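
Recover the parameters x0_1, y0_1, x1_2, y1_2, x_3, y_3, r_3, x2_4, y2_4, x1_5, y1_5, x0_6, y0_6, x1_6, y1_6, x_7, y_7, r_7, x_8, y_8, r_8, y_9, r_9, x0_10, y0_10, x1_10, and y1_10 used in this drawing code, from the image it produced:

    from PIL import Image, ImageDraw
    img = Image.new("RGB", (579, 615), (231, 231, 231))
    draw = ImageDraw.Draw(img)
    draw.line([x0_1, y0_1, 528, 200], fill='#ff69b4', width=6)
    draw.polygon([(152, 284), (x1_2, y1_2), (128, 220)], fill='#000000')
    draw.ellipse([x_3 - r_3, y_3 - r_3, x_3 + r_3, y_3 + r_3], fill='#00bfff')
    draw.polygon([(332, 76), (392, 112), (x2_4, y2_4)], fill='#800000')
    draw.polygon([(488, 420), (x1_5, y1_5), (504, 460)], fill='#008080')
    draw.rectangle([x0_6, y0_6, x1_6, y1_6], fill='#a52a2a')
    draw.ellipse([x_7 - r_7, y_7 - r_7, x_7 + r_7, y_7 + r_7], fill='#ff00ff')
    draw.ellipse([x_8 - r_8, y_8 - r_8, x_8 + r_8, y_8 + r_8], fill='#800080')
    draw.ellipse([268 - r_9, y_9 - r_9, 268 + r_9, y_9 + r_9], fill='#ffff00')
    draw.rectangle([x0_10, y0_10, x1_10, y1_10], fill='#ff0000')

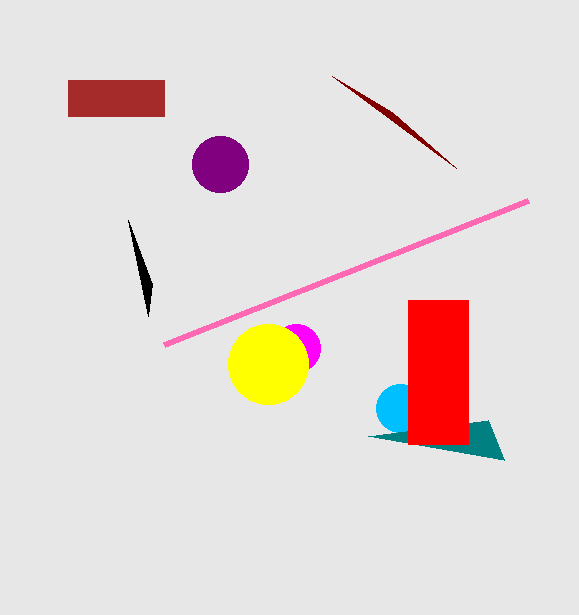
x0_1 = 164; y0_1 = 344; x1_2 = 148; y1_2 = 316; x_3 = 400; y_3 = 408; r_3 = 24; x2_4 = 456; y2_4 = 168; x1_5 = 368; y1_5 = 436; x0_6 = 68; y0_6 = 80; x1_6 = 164; y1_6 = 116; x_7 = 296; y_7 = 348; r_7 = 24; x_8 = 220; y_8 = 164; r_8 = 28; y_9 = 364; r_9 = 40; x0_10 = 408; y0_10 = 300; x1_10 = 468; y1_10 = 444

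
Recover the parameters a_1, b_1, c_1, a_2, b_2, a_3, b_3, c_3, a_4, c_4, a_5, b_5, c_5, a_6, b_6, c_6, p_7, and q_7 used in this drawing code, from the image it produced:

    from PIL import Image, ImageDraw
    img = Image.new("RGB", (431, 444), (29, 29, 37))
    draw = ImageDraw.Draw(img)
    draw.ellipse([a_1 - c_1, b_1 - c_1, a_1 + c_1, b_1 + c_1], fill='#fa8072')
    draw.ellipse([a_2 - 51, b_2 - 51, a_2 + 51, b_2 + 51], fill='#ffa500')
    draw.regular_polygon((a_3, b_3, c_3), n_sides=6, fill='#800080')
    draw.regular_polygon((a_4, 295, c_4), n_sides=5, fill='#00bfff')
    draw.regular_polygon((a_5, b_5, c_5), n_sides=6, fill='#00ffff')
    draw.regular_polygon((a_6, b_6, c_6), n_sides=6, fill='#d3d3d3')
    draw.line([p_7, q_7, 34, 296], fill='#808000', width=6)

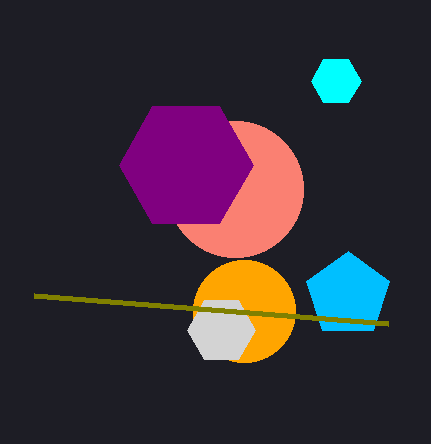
a_1 = 235
b_1 = 189
c_1 = 68
a_2 = 244
b_2 = 311
a_3 = 186
b_3 = 165
c_3 = 67
a_4 = 348
c_4 = 44
a_5 = 336
b_5 = 81
c_5 = 25
a_6 = 221
b_6 = 330
c_6 = 34
p_7 = 388
q_7 = 324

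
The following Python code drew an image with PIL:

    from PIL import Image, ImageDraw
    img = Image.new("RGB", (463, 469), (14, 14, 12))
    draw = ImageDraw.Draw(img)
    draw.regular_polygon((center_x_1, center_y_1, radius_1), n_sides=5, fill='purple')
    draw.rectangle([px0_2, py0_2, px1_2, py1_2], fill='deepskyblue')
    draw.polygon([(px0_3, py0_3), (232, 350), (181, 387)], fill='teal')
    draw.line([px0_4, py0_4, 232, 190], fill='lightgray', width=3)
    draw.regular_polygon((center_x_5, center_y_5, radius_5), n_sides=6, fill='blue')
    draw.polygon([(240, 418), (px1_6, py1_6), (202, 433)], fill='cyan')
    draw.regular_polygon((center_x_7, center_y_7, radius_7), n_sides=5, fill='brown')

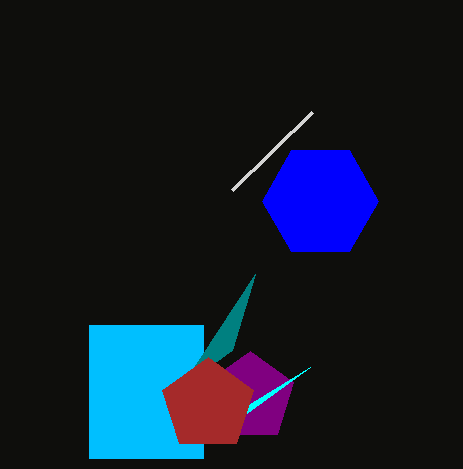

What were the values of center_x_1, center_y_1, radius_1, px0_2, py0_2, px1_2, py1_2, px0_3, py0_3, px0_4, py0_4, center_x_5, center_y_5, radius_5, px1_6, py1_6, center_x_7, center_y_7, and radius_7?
center_x_1 = 250; center_y_1 = 397; radius_1 = 46; px0_2 = 89; py0_2 = 325; px1_2 = 203; py1_2 = 458; px0_3 = 255; py0_3 = 274; px0_4 = 312; py0_4 = 112; center_x_5 = 320; center_y_5 = 201; radius_5 = 58; px1_6 = 310; py1_6 = 367; center_x_7 = 208; center_y_7 = 405; radius_7 = 48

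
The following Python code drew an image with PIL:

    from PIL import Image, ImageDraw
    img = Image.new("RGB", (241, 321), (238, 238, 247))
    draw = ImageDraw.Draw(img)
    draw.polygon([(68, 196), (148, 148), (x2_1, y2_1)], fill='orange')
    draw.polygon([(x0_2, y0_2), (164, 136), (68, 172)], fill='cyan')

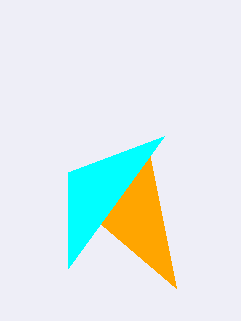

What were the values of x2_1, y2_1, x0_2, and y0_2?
x2_1 = 176; y2_1 = 288; x0_2 = 68; y0_2 = 268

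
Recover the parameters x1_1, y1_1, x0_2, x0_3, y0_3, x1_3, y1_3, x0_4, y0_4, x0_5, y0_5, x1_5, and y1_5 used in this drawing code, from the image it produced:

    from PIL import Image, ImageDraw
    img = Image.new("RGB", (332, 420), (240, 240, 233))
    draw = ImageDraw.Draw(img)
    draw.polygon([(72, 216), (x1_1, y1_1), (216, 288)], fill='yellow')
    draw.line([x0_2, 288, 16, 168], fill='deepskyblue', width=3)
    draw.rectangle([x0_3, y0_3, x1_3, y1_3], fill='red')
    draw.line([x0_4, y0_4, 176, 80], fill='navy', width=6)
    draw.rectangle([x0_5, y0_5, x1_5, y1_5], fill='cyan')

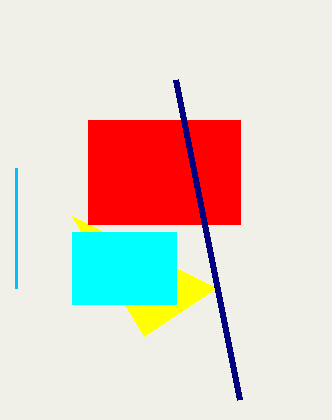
x1_1 = 144, y1_1 = 336, x0_2 = 16, x0_3 = 88, y0_3 = 120, x1_3 = 240, y1_3 = 224, x0_4 = 240, y0_4 = 400, x0_5 = 72, y0_5 = 232, x1_5 = 176, y1_5 = 304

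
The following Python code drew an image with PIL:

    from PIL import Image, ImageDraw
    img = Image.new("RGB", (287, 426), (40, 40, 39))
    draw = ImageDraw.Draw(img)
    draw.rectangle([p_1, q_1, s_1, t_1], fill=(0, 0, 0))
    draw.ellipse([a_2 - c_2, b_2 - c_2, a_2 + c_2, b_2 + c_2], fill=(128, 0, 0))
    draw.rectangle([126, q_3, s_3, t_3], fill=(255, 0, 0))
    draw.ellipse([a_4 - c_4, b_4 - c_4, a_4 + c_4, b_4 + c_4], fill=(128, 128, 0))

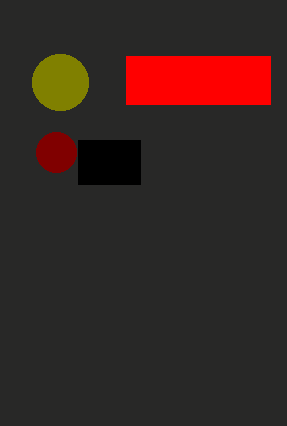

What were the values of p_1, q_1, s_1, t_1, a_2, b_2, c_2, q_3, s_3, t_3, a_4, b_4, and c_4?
p_1 = 78; q_1 = 140; s_1 = 140; t_1 = 184; a_2 = 56; b_2 = 152; c_2 = 20; q_3 = 56; s_3 = 270; t_3 = 104; a_4 = 60; b_4 = 82; c_4 = 28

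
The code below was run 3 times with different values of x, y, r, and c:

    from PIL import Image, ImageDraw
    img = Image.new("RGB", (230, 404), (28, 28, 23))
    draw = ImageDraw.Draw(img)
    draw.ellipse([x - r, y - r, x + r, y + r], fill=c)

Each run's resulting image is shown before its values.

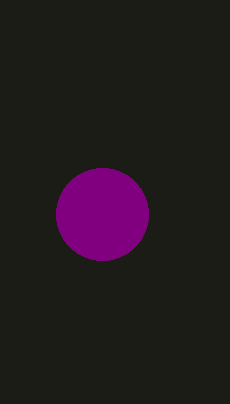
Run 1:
x = 102; y = 214; r = 46; c = 'purple'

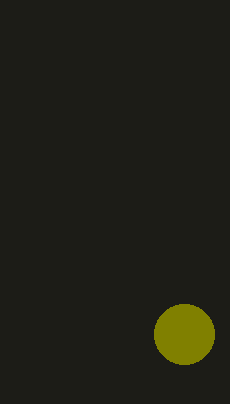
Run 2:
x = 184, y = 334, r = 30, c = 'olive'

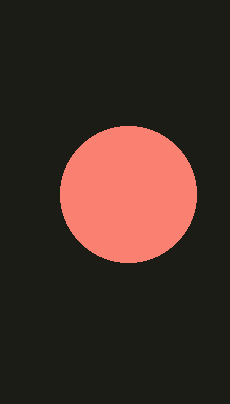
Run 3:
x = 128; y = 194; r = 68; c = 'salmon'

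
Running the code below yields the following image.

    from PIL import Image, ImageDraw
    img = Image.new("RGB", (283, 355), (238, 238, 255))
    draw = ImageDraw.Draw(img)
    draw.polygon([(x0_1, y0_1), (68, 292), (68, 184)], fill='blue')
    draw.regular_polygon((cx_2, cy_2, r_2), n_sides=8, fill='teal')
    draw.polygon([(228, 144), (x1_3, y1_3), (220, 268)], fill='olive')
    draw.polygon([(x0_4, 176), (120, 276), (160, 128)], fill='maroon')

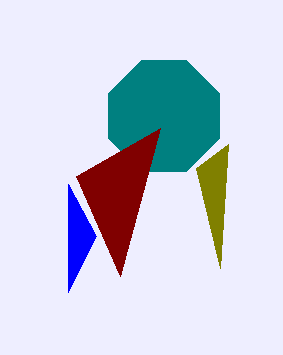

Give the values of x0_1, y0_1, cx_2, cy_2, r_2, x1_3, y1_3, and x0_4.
x0_1 = 96, y0_1 = 236, cx_2 = 164, cy_2 = 116, r_2 = 60, x1_3 = 196, y1_3 = 168, x0_4 = 76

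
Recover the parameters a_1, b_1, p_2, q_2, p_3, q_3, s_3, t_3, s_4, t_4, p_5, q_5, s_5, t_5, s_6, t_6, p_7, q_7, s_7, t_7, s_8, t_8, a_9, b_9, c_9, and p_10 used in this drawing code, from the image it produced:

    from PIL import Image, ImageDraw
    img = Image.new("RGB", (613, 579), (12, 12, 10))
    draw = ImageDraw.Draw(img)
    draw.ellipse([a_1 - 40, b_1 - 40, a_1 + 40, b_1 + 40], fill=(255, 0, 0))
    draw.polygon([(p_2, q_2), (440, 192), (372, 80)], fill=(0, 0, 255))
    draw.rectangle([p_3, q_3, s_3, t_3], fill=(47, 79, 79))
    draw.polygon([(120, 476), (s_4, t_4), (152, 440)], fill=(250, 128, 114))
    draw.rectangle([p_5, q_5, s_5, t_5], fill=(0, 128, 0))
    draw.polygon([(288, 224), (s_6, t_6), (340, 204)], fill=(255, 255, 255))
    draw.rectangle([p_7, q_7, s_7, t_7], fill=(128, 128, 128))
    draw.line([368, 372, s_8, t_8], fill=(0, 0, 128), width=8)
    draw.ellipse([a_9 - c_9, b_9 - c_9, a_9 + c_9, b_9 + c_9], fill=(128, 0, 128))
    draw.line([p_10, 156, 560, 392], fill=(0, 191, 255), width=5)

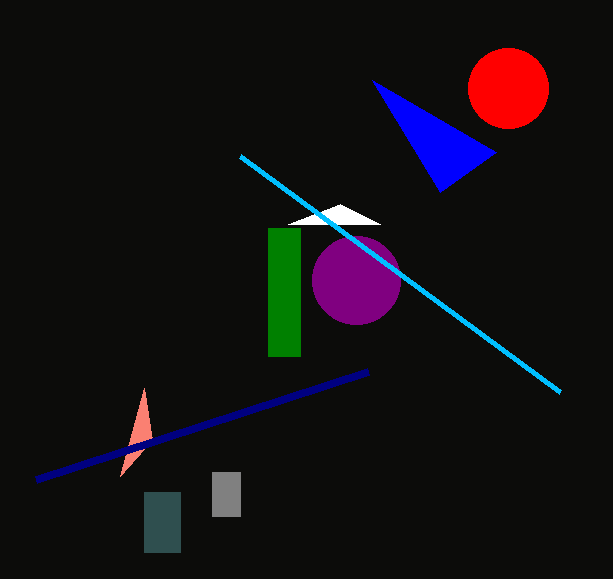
a_1 = 508, b_1 = 88, p_2 = 496, q_2 = 152, p_3 = 144, q_3 = 492, s_3 = 180, t_3 = 552, s_4 = 144, t_4 = 388, p_5 = 268, q_5 = 228, s_5 = 300, t_5 = 356, s_6 = 380, t_6 = 224, p_7 = 212, q_7 = 472, s_7 = 240, t_7 = 516, s_8 = 36, t_8 = 480, a_9 = 356, b_9 = 280, c_9 = 44, p_10 = 240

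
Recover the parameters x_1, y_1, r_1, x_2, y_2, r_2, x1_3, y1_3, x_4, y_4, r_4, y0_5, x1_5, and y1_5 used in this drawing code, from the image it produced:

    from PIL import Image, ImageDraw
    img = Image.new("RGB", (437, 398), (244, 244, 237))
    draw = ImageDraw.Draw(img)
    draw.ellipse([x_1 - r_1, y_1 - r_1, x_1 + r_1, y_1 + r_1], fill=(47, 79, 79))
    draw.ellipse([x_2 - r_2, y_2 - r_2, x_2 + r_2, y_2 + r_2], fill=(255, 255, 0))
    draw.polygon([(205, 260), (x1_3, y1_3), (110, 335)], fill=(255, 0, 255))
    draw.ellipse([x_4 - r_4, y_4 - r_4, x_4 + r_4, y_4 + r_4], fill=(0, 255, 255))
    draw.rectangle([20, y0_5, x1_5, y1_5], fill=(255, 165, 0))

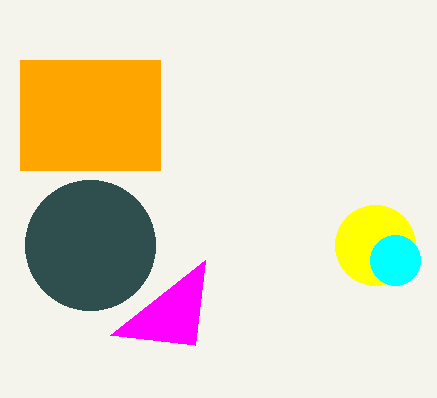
x_1 = 90
y_1 = 245
r_1 = 65
x_2 = 375
y_2 = 245
r_2 = 40
x1_3 = 195
y1_3 = 345
x_4 = 395
y_4 = 260
r_4 = 25
y0_5 = 60
x1_5 = 160
y1_5 = 170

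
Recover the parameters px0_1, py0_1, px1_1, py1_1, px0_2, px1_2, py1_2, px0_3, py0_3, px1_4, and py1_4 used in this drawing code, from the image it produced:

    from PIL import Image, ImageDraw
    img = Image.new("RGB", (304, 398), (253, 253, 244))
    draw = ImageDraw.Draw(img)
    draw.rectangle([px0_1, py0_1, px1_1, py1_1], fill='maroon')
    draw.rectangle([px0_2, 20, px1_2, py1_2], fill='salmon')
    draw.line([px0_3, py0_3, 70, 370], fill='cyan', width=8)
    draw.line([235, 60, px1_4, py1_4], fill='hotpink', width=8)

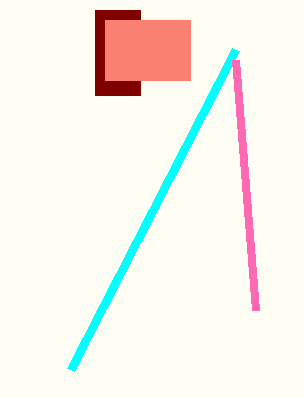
px0_1 = 95
py0_1 = 10
px1_1 = 140
py1_1 = 95
px0_2 = 105
px1_2 = 190
py1_2 = 80
px0_3 = 235
py0_3 = 50
px1_4 = 255
py1_4 = 310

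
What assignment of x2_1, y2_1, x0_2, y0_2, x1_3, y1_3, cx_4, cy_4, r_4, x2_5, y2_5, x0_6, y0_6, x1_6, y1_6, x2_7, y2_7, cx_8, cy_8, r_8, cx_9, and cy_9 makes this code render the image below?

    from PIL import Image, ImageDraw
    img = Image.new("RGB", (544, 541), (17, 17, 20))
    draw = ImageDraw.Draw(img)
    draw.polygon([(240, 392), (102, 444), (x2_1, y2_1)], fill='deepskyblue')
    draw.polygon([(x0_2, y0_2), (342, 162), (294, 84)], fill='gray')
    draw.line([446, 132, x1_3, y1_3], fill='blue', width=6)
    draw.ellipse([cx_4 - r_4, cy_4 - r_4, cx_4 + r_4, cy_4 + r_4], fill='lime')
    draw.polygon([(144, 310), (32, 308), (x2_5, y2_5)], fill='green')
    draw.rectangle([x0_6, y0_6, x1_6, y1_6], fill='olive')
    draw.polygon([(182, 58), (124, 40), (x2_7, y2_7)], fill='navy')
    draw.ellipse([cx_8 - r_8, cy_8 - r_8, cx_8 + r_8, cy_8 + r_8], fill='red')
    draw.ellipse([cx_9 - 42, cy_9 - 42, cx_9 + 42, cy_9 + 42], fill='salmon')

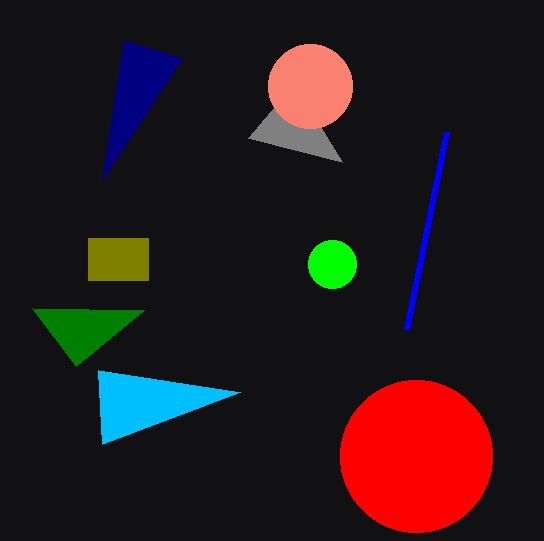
x2_1 = 98; y2_1 = 370; x0_2 = 248; y0_2 = 138; x1_3 = 406; y1_3 = 330; cx_4 = 332; cy_4 = 264; r_4 = 24; x2_5 = 76; y2_5 = 366; x0_6 = 88; y0_6 = 238; x1_6 = 148; y1_6 = 280; x2_7 = 102; y2_7 = 180; cx_8 = 416; cy_8 = 456; r_8 = 76; cx_9 = 310; cy_9 = 86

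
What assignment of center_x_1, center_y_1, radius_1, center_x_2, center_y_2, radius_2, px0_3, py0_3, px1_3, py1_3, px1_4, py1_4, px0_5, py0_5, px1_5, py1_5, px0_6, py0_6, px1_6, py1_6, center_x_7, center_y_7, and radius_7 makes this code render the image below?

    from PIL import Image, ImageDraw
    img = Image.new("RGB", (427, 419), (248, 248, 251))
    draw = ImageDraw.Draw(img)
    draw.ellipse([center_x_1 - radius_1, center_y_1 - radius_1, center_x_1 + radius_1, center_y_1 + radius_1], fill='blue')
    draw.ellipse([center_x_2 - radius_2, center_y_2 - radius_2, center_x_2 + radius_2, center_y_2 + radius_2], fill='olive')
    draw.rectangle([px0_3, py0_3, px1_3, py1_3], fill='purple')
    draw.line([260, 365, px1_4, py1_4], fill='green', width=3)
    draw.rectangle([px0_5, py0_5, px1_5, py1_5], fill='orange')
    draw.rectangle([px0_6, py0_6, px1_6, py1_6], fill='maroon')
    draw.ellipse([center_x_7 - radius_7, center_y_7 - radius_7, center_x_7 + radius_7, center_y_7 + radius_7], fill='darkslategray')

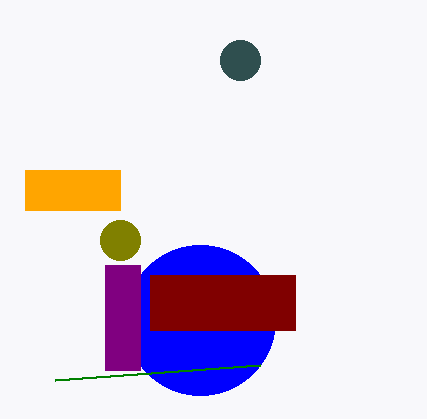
center_x_1 = 200
center_y_1 = 320
radius_1 = 75
center_x_2 = 120
center_y_2 = 240
radius_2 = 20
px0_3 = 105
py0_3 = 265
px1_3 = 140
py1_3 = 370
px1_4 = 55
py1_4 = 380
px0_5 = 25
py0_5 = 170
px1_5 = 120
py1_5 = 210
px0_6 = 150
py0_6 = 275
px1_6 = 295
py1_6 = 330
center_x_7 = 240
center_y_7 = 60
radius_7 = 20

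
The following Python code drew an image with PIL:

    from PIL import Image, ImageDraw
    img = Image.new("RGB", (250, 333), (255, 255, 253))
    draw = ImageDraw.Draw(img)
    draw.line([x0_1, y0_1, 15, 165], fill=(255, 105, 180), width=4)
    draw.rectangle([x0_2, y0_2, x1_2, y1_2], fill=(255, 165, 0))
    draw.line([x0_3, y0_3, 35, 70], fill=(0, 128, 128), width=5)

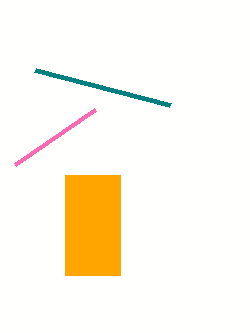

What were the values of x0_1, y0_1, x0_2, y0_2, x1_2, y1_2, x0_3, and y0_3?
x0_1 = 95, y0_1 = 110, x0_2 = 65, y0_2 = 175, x1_2 = 120, y1_2 = 275, x0_3 = 170, y0_3 = 105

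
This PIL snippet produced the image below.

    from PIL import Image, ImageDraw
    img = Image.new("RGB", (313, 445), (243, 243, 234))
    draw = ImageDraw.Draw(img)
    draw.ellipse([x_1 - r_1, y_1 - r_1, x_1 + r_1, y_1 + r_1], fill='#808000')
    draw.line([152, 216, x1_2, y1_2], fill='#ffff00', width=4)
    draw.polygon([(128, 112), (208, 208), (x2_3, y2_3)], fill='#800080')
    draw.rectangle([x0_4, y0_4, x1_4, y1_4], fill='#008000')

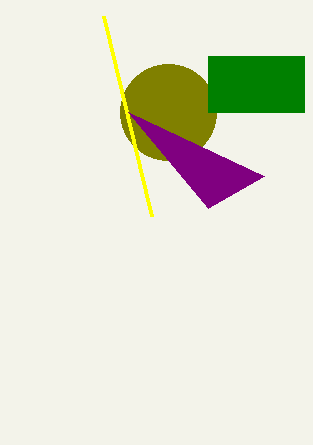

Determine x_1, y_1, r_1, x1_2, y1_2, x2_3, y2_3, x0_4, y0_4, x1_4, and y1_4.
x_1 = 168; y_1 = 112; r_1 = 48; x1_2 = 104; y1_2 = 16; x2_3 = 264; y2_3 = 176; x0_4 = 208; y0_4 = 56; x1_4 = 304; y1_4 = 112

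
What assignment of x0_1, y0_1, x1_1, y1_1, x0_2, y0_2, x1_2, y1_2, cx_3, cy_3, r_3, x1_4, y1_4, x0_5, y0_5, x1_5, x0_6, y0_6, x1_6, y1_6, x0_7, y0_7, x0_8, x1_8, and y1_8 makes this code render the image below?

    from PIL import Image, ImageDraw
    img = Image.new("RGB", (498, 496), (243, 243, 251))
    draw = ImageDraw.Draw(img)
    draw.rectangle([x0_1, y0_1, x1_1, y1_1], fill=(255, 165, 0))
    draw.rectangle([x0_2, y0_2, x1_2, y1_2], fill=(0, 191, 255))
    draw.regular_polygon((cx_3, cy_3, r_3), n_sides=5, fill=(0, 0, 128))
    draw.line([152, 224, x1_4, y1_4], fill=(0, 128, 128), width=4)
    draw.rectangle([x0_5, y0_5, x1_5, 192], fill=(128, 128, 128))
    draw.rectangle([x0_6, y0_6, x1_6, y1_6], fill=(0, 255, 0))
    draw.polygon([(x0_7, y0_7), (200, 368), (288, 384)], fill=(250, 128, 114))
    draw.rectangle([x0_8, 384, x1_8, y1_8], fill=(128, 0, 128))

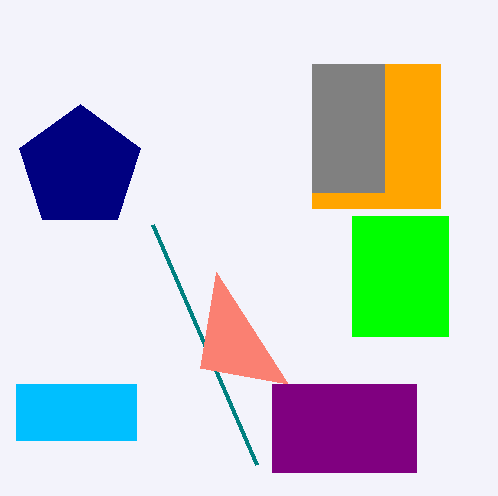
x0_1 = 312; y0_1 = 64; x1_1 = 440; y1_1 = 208; x0_2 = 16; y0_2 = 384; x1_2 = 136; y1_2 = 440; cx_3 = 80; cy_3 = 168; r_3 = 64; x1_4 = 256; y1_4 = 464; x0_5 = 312; y0_5 = 64; x1_5 = 384; x0_6 = 352; y0_6 = 216; x1_6 = 448; y1_6 = 336; x0_7 = 216; y0_7 = 272; x0_8 = 272; x1_8 = 416; y1_8 = 472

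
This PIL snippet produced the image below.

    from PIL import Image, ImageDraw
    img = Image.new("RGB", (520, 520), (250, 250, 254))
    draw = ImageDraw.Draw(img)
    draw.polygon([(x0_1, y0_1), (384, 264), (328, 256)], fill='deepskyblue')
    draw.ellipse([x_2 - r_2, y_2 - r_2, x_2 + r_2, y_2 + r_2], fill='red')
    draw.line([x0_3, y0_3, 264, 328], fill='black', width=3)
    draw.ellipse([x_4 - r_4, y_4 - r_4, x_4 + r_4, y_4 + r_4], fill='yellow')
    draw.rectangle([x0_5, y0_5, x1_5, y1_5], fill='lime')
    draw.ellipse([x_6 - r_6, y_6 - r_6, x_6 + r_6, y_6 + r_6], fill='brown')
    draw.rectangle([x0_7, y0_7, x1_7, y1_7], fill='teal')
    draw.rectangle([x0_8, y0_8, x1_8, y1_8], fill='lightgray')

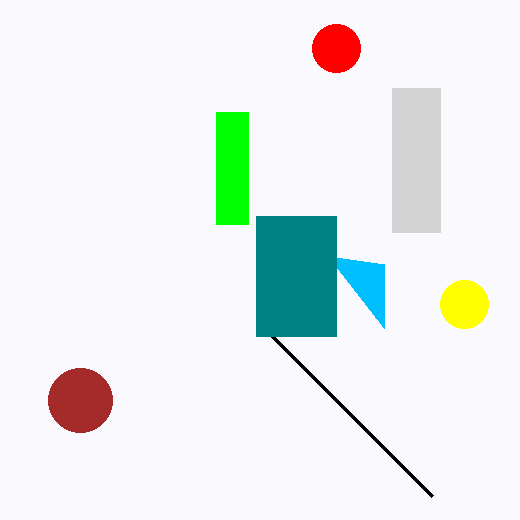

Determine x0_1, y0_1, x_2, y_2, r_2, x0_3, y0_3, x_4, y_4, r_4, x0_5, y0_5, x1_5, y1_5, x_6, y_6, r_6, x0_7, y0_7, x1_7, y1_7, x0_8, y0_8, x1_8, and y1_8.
x0_1 = 384
y0_1 = 328
x_2 = 336
y_2 = 48
r_2 = 24
x0_3 = 432
y0_3 = 496
x_4 = 464
y_4 = 304
r_4 = 24
x0_5 = 216
y0_5 = 112
x1_5 = 248
y1_5 = 224
x_6 = 80
y_6 = 400
r_6 = 32
x0_7 = 256
y0_7 = 216
x1_7 = 336
y1_7 = 336
x0_8 = 392
y0_8 = 88
x1_8 = 440
y1_8 = 232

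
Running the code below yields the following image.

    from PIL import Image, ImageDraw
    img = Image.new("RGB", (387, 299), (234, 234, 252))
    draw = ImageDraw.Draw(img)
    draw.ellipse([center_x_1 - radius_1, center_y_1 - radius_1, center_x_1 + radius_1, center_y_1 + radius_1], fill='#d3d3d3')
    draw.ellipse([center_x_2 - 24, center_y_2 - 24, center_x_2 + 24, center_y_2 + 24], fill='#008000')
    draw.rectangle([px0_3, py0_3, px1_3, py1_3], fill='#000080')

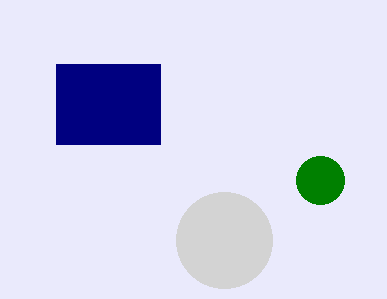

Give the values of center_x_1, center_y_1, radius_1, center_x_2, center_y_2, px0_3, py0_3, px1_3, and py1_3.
center_x_1 = 224; center_y_1 = 240; radius_1 = 48; center_x_2 = 320; center_y_2 = 180; px0_3 = 56; py0_3 = 64; px1_3 = 160; py1_3 = 144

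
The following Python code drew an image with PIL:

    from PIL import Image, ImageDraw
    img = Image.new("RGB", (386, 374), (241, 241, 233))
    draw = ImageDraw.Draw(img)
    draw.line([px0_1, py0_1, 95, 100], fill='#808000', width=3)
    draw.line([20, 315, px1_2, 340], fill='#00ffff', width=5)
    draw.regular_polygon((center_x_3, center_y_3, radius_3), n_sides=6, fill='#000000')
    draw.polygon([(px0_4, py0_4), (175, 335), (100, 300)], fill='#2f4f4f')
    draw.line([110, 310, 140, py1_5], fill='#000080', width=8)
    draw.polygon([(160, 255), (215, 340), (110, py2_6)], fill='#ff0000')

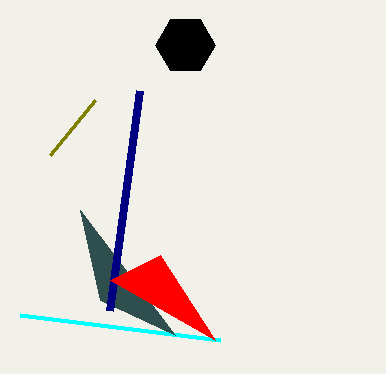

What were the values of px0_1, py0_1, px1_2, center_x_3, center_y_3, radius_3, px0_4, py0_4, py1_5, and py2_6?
px0_1 = 50; py0_1 = 155; px1_2 = 220; center_x_3 = 185; center_y_3 = 45; radius_3 = 30; px0_4 = 80; py0_4 = 210; py1_5 = 90; py2_6 = 280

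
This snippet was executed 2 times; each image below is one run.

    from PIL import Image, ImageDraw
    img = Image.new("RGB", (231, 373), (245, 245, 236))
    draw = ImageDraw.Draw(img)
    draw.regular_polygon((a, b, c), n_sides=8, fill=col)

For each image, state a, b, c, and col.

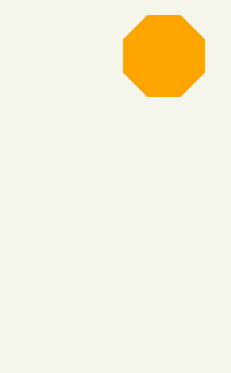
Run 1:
a = 164
b = 56
c = 44
col = 'orange'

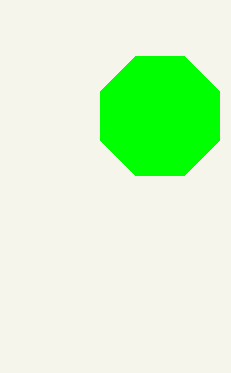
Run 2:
a = 160, b = 116, c = 64, col = 'lime'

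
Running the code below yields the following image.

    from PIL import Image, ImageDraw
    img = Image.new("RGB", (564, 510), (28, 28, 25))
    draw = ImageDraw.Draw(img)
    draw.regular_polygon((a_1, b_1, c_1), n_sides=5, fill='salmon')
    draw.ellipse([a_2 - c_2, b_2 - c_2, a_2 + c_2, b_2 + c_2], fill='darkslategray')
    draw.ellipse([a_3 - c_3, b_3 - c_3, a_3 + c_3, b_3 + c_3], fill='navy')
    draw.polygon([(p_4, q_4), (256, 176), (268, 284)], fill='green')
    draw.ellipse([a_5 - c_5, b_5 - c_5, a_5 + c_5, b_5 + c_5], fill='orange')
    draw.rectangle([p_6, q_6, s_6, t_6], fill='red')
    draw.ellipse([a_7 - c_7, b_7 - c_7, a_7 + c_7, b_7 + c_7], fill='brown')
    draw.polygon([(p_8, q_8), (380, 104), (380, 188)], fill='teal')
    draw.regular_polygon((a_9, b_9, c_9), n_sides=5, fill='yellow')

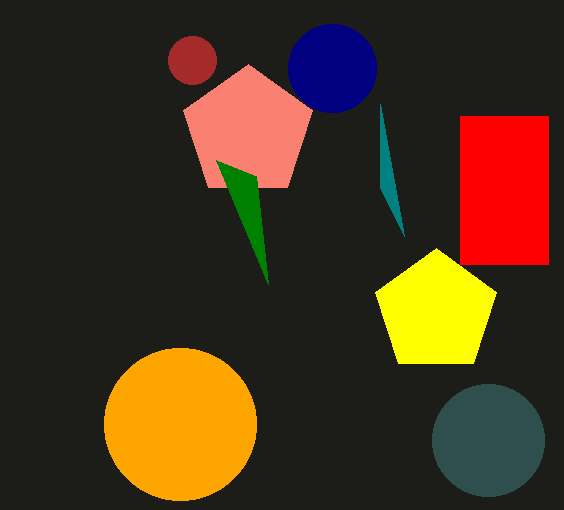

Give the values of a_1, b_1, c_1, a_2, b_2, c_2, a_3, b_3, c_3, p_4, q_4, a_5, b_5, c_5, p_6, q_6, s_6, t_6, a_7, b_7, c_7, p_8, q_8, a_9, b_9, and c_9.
a_1 = 248
b_1 = 132
c_1 = 68
a_2 = 488
b_2 = 440
c_2 = 56
a_3 = 332
b_3 = 68
c_3 = 44
p_4 = 216
q_4 = 160
a_5 = 180
b_5 = 424
c_5 = 76
p_6 = 460
q_6 = 116
s_6 = 548
t_6 = 264
a_7 = 192
b_7 = 60
c_7 = 24
p_8 = 404
q_8 = 236
a_9 = 436
b_9 = 312
c_9 = 64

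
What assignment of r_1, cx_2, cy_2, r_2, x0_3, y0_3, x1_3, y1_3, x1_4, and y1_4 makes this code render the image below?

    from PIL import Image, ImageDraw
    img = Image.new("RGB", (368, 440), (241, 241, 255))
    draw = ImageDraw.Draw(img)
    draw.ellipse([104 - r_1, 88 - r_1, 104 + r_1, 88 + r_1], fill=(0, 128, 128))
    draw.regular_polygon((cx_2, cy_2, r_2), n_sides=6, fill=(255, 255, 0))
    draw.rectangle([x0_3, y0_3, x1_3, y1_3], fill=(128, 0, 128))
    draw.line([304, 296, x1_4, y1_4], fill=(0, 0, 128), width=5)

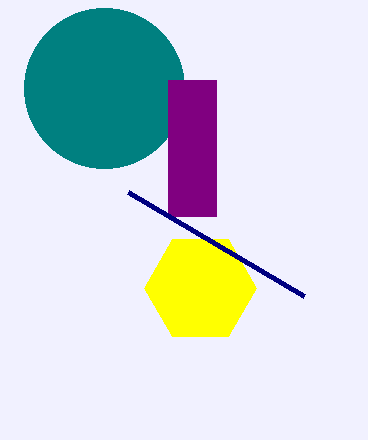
r_1 = 80; cx_2 = 200; cy_2 = 288; r_2 = 56; x0_3 = 168; y0_3 = 80; x1_3 = 216; y1_3 = 216; x1_4 = 128; y1_4 = 192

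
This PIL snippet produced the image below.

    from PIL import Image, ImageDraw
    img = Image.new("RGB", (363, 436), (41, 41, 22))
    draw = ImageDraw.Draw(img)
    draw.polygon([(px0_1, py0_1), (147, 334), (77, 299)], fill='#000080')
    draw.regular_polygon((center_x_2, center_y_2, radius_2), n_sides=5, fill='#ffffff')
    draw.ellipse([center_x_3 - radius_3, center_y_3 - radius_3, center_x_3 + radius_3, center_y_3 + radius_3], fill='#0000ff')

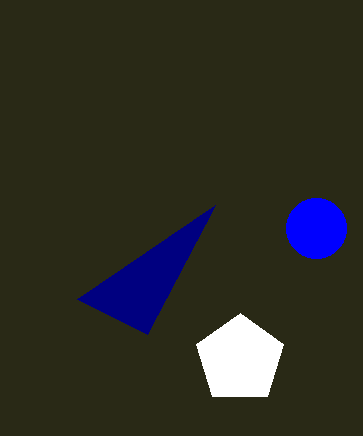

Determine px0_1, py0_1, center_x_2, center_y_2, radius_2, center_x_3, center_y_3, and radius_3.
px0_1 = 215, py0_1 = 205, center_x_2 = 240, center_y_2 = 359, radius_2 = 46, center_x_3 = 316, center_y_3 = 228, radius_3 = 30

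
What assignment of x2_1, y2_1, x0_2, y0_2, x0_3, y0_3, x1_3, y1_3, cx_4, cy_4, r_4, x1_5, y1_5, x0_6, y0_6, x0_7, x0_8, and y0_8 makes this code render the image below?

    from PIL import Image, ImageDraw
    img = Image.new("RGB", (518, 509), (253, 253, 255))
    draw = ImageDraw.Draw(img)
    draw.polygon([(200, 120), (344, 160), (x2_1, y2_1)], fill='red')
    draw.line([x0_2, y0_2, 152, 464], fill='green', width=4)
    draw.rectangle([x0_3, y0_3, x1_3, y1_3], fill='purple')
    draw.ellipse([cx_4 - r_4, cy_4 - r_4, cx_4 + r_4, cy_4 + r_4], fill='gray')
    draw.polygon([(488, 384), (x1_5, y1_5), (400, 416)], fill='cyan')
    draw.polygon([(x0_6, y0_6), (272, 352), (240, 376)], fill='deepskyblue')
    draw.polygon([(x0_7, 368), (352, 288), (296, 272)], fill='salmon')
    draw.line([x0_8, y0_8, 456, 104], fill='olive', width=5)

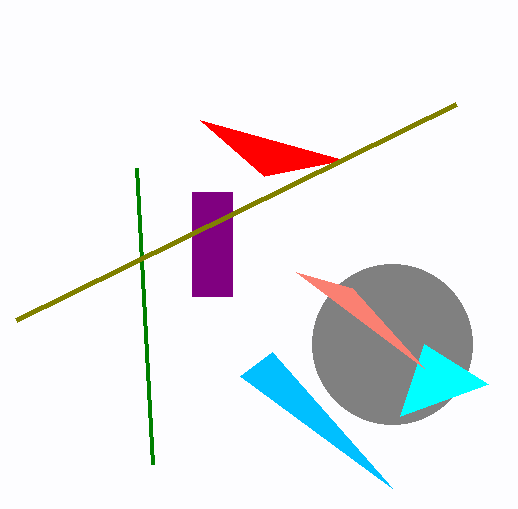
x2_1 = 264, y2_1 = 176, x0_2 = 136, y0_2 = 168, x0_3 = 192, y0_3 = 192, x1_3 = 232, y1_3 = 296, cx_4 = 392, cy_4 = 344, r_4 = 80, x1_5 = 424, y1_5 = 344, x0_6 = 392, y0_6 = 488, x0_7 = 424, x0_8 = 16, y0_8 = 320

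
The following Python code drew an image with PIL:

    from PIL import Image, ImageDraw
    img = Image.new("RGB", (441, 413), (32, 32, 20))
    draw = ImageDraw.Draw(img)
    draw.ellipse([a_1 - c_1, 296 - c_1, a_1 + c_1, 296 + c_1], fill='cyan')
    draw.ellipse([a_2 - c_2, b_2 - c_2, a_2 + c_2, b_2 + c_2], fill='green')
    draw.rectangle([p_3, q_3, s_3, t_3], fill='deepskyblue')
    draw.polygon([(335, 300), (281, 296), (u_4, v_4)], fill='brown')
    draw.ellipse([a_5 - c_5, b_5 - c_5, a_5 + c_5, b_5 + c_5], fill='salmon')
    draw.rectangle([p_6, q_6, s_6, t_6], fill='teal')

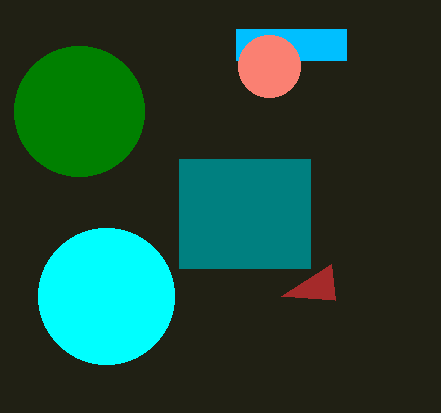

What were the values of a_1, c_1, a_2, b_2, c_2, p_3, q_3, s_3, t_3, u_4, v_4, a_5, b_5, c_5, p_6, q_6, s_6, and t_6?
a_1 = 106; c_1 = 68; a_2 = 79; b_2 = 111; c_2 = 65; p_3 = 236; q_3 = 29; s_3 = 346; t_3 = 60; u_4 = 331; v_4 = 264; a_5 = 269; b_5 = 66; c_5 = 31; p_6 = 179; q_6 = 159; s_6 = 310; t_6 = 268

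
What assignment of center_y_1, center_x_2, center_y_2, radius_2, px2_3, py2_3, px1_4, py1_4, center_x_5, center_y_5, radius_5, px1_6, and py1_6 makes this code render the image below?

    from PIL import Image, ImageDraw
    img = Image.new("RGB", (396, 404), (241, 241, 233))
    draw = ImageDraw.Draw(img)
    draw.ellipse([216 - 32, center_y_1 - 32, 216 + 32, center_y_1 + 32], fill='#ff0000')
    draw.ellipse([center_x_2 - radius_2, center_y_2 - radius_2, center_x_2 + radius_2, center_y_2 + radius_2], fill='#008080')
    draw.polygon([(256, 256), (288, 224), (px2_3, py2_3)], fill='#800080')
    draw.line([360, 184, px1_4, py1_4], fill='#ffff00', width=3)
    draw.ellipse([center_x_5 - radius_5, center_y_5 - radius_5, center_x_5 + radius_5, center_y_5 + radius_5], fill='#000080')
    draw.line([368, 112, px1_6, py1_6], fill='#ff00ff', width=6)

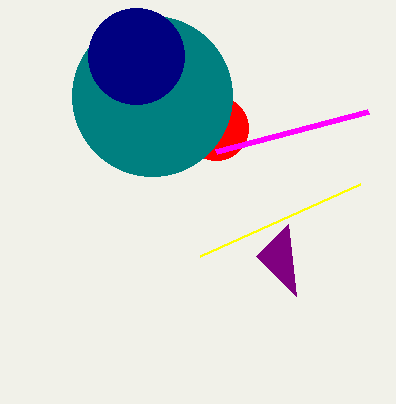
center_y_1 = 128, center_x_2 = 152, center_y_2 = 96, radius_2 = 80, px2_3 = 296, py2_3 = 296, px1_4 = 200, py1_4 = 256, center_x_5 = 136, center_y_5 = 56, radius_5 = 48, px1_6 = 216, py1_6 = 152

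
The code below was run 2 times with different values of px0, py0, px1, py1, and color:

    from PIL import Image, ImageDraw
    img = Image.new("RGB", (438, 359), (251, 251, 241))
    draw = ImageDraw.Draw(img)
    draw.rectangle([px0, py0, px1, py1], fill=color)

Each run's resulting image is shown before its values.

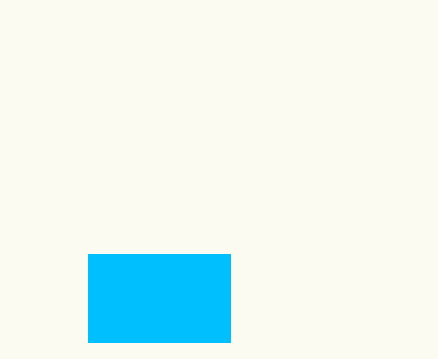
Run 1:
px0 = 88
py0 = 254
px1 = 230
py1 = 342
color = 'deepskyblue'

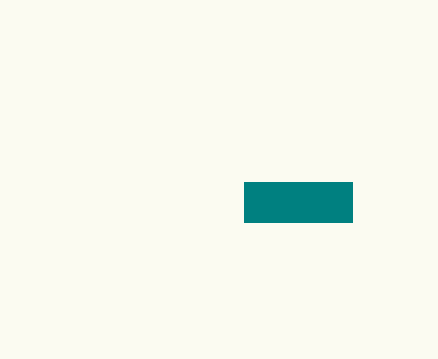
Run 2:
px0 = 244, py0 = 182, px1 = 352, py1 = 222, color = 'teal'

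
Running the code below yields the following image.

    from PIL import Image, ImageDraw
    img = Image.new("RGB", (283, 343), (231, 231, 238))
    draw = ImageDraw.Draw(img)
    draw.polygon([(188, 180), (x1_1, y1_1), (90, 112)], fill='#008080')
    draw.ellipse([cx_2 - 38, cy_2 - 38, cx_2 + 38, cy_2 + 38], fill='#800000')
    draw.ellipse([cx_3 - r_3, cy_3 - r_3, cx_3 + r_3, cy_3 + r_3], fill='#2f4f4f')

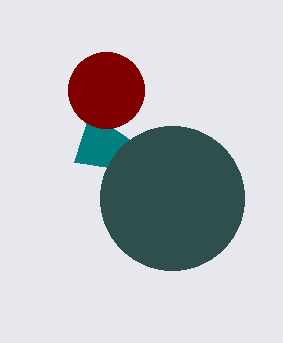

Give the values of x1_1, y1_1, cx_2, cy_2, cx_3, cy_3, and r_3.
x1_1 = 74; y1_1 = 162; cx_2 = 106; cy_2 = 90; cx_3 = 172; cy_3 = 198; r_3 = 72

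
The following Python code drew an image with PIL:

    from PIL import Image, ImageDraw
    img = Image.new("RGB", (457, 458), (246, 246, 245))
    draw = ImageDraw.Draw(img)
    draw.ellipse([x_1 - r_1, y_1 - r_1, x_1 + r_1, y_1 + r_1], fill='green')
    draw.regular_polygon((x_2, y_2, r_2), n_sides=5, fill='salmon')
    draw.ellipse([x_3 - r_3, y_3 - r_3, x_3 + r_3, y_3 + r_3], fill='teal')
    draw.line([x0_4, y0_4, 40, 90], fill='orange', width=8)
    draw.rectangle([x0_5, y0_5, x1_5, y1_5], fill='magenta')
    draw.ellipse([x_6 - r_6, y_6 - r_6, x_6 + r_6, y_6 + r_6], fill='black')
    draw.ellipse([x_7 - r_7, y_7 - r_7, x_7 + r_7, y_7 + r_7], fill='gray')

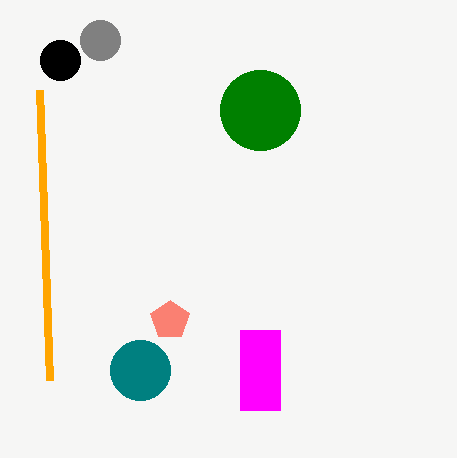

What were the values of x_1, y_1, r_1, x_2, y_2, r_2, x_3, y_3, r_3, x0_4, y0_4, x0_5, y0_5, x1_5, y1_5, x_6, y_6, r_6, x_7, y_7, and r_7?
x_1 = 260; y_1 = 110; r_1 = 40; x_2 = 170; y_2 = 320; r_2 = 20; x_3 = 140; y_3 = 370; r_3 = 30; x0_4 = 50; y0_4 = 380; x0_5 = 240; y0_5 = 330; x1_5 = 280; y1_5 = 410; x_6 = 60; y_6 = 60; r_6 = 20; x_7 = 100; y_7 = 40; r_7 = 20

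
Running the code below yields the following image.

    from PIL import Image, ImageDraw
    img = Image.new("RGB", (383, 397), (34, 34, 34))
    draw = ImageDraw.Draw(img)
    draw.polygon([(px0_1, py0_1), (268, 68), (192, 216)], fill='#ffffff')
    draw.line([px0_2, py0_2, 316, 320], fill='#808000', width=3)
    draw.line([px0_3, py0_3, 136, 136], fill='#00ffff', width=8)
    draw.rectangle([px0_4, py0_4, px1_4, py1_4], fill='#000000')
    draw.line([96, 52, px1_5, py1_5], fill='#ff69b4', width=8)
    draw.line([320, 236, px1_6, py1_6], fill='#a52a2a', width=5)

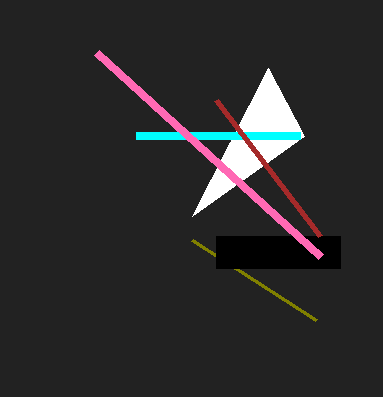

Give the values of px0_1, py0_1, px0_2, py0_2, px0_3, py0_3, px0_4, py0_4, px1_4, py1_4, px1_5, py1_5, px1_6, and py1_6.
px0_1 = 304; py0_1 = 136; px0_2 = 192; py0_2 = 240; px0_3 = 300; py0_3 = 136; px0_4 = 216; py0_4 = 236; px1_4 = 340; py1_4 = 268; px1_5 = 320; py1_5 = 256; px1_6 = 216; py1_6 = 100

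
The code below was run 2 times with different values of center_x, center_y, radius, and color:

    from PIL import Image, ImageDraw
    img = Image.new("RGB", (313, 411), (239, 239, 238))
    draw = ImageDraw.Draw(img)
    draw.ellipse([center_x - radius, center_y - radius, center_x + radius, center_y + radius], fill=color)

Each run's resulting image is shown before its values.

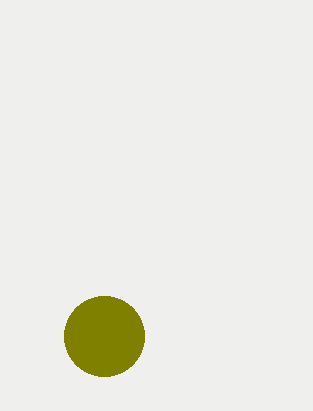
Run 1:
center_x = 104
center_y = 336
radius = 40
color = 'olive'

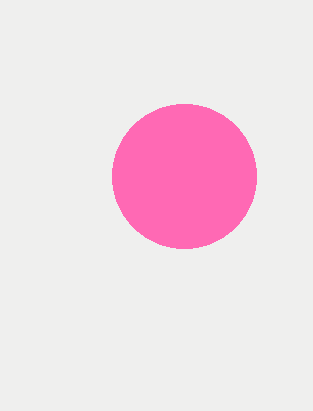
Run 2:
center_x = 184; center_y = 176; radius = 72; color = 'hotpink'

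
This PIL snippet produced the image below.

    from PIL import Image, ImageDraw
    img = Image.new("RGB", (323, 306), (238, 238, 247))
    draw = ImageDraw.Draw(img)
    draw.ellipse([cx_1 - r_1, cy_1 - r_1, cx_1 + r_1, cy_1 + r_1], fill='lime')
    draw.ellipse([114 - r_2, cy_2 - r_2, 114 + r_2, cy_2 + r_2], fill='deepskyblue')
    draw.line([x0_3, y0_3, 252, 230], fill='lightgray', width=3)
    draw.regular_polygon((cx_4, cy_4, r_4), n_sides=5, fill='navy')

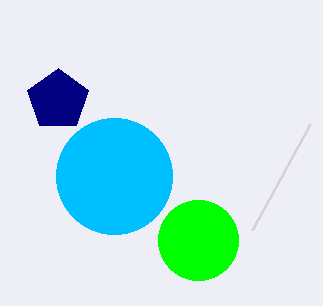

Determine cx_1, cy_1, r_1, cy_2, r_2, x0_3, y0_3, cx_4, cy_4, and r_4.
cx_1 = 198
cy_1 = 240
r_1 = 40
cy_2 = 176
r_2 = 58
x0_3 = 310
y0_3 = 124
cx_4 = 58
cy_4 = 100
r_4 = 32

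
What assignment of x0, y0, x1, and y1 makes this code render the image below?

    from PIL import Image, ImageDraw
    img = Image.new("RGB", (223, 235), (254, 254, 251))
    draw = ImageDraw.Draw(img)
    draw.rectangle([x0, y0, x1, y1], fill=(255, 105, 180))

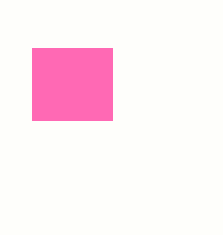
x0 = 32
y0 = 48
x1 = 112
y1 = 120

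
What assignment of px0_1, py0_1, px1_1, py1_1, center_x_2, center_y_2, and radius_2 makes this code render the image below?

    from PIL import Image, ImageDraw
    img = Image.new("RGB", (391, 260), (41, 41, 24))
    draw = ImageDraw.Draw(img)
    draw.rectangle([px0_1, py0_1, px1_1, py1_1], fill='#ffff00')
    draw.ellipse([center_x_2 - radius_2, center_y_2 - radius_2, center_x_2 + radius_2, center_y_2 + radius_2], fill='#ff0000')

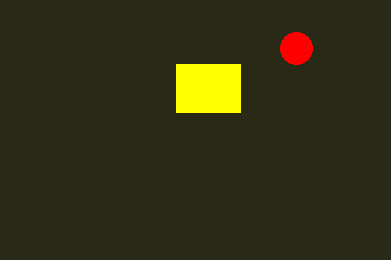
px0_1 = 176; py0_1 = 64; px1_1 = 240; py1_1 = 112; center_x_2 = 296; center_y_2 = 48; radius_2 = 16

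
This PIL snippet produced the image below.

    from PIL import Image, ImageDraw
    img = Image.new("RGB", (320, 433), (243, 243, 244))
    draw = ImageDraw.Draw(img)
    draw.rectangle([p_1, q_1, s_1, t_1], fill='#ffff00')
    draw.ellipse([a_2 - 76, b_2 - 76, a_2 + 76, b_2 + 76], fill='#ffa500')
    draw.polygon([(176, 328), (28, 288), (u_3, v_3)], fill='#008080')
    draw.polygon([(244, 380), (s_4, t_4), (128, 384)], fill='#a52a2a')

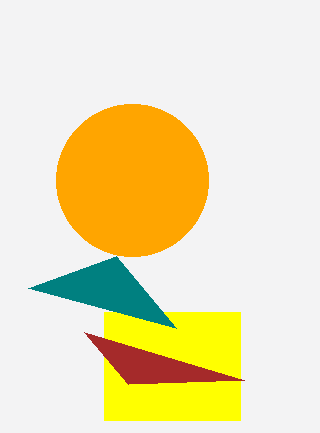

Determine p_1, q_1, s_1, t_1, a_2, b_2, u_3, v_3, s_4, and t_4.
p_1 = 104, q_1 = 312, s_1 = 240, t_1 = 420, a_2 = 132, b_2 = 180, u_3 = 116, v_3 = 256, s_4 = 84, t_4 = 332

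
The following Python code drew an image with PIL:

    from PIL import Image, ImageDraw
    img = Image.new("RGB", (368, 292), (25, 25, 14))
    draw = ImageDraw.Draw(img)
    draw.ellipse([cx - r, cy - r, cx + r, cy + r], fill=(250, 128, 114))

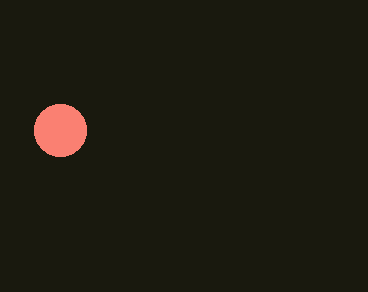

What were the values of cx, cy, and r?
cx = 60
cy = 130
r = 26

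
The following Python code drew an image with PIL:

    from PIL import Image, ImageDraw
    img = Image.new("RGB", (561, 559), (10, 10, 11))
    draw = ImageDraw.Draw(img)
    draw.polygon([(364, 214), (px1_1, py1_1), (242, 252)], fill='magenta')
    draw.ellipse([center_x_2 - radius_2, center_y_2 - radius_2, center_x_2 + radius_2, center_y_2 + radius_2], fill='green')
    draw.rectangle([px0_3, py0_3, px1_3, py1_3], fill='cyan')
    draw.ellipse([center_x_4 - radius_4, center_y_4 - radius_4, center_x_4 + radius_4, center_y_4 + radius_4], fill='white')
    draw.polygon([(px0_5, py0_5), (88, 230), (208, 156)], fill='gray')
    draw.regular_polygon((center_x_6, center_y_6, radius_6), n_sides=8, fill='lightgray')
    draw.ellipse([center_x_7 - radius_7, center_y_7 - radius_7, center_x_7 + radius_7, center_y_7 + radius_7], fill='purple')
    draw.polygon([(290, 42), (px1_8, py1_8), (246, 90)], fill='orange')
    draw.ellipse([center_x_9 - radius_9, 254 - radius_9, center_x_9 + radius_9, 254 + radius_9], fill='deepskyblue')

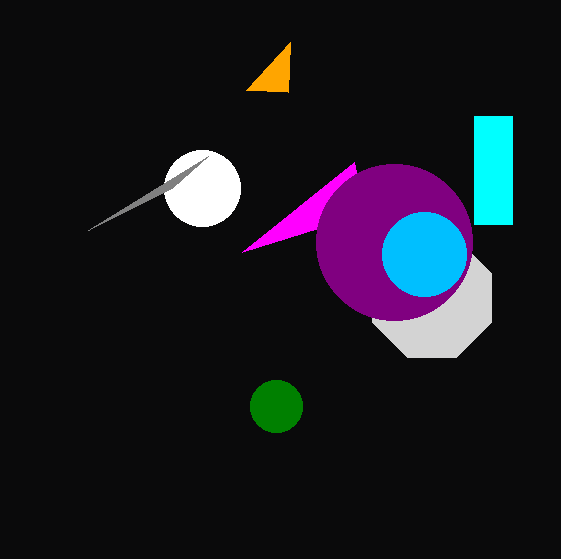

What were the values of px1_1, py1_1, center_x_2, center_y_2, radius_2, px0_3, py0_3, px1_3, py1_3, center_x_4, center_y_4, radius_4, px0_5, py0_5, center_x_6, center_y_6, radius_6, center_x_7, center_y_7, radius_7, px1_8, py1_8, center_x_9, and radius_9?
px1_1 = 354; py1_1 = 162; center_x_2 = 276; center_y_2 = 406; radius_2 = 26; px0_3 = 474; py0_3 = 116; px1_3 = 512; py1_3 = 224; center_x_4 = 202; center_y_4 = 188; radius_4 = 38; px0_5 = 172; py0_5 = 188; center_x_6 = 432; center_y_6 = 298; radius_6 = 64; center_x_7 = 394; center_y_7 = 242; radius_7 = 78; px1_8 = 288; py1_8 = 92; center_x_9 = 424; radius_9 = 42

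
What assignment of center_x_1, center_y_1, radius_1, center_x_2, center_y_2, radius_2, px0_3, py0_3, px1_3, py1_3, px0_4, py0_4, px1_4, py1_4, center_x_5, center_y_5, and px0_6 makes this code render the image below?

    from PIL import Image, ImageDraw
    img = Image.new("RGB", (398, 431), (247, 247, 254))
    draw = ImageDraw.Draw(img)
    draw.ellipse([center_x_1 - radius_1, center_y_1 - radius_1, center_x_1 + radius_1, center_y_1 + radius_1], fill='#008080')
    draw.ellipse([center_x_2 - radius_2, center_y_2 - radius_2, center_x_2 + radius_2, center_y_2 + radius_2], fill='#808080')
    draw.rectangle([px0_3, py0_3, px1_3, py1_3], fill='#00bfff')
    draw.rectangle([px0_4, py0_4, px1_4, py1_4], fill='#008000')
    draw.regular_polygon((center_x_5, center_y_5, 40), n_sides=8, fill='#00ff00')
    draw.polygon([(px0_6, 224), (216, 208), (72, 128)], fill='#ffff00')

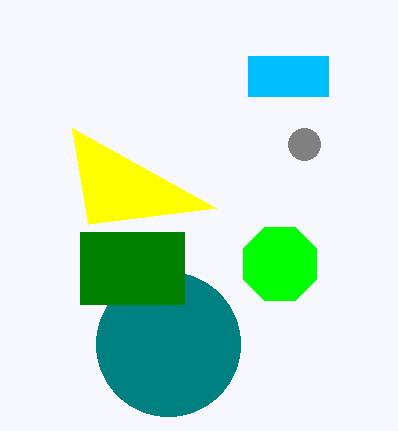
center_x_1 = 168; center_y_1 = 344; radius_1 = 72; center_x_2 = 304; center_y_2 = 144; radius_2 = 16; px0_3 = 248; py0_3 = 56; px1_3 = 328; py1_3 = 96; px0_4 = 80; py0_4 = 232; px1_4 = 184; py1_4 = 304; center_x_5 = 280; center_y_5 = 264; px0_6 = 88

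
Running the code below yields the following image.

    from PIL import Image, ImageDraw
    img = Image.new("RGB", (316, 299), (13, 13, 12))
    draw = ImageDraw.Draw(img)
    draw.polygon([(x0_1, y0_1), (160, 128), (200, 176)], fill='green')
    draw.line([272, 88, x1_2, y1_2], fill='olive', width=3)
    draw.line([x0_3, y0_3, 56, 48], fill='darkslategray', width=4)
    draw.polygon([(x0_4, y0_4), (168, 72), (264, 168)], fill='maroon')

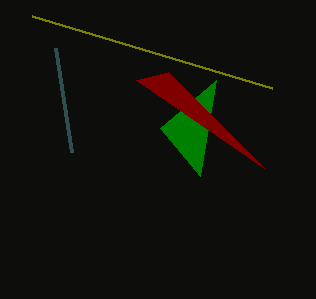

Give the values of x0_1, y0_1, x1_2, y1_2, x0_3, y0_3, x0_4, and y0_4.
x0_1 = 216
y0_1 = 80
x1_2 = 32
y1_2 = 16
x0_3 = 72
y0_3 = 152
x0_4 = 136
y0_4 = 80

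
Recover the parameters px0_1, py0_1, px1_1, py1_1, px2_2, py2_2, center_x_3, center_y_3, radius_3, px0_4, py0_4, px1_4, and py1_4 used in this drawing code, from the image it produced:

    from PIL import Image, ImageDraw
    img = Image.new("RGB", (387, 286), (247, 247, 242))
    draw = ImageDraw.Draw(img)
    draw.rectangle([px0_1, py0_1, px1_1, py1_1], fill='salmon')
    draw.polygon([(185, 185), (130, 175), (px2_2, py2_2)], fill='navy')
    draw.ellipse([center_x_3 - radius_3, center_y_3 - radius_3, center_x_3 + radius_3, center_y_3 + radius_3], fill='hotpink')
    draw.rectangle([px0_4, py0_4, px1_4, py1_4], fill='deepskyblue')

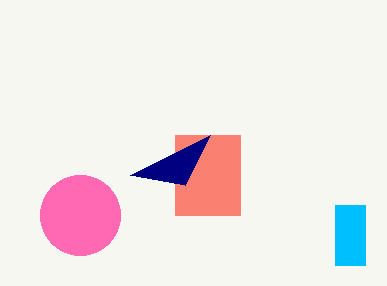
px0_1 = 175, py0_1 = 135, px1_1 = 240, py1_1 = 215, px2_2 = 210, py2_2 = 135, center_x_3 = 80, center_y_3 = 215, radius_3 = 40, px0_4 = 335, py0_4 = 205, px1_4 = 365, py1_4 = 265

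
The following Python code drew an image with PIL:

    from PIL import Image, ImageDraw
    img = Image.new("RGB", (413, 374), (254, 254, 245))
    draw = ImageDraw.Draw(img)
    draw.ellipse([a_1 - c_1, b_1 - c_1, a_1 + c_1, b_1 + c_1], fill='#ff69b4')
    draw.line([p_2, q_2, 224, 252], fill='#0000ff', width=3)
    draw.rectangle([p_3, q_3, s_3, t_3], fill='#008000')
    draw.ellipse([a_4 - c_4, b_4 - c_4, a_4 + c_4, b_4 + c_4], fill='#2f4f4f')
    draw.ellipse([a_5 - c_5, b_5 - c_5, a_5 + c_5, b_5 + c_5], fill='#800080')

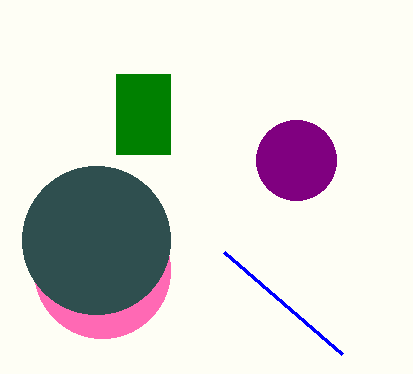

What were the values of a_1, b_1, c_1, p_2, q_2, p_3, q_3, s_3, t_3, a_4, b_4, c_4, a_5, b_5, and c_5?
a_1 = 102, b_1 = 270, c_1 = 68, p_2 = 342, q_2 = 354, p_3 = 116, q_3 = 74, s_3 = 170, t_3 = 154, a_4 = 96, b_4 = 240, c_4 = 74, a_5 = 296, b_5 = 160, c_5 = 40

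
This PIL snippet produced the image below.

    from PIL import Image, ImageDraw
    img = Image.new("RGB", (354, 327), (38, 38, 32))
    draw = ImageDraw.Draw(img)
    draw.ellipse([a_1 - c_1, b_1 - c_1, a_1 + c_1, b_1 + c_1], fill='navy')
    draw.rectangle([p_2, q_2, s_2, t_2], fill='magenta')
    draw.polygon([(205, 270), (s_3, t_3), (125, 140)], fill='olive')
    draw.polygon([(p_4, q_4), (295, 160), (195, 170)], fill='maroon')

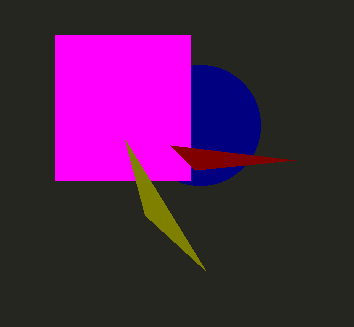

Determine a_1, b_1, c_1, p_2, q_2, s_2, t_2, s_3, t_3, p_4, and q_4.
a_1 = 200
b_1 = 125
c_1 = 60
p_2 = 55
q_2 = 35
s_2 = 190
t_2 = 180
s_3 = 145
t_3 = 215
p_4 = 170
q_4 = 145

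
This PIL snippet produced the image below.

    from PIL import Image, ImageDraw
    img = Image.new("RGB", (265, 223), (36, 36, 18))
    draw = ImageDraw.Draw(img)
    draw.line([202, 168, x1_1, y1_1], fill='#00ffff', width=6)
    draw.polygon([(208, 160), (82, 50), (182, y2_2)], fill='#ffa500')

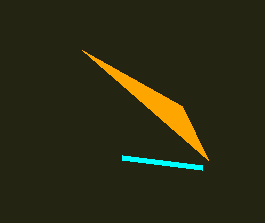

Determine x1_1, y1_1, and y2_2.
x1_1 = 122, y1_1 = 158, y2_2 = 106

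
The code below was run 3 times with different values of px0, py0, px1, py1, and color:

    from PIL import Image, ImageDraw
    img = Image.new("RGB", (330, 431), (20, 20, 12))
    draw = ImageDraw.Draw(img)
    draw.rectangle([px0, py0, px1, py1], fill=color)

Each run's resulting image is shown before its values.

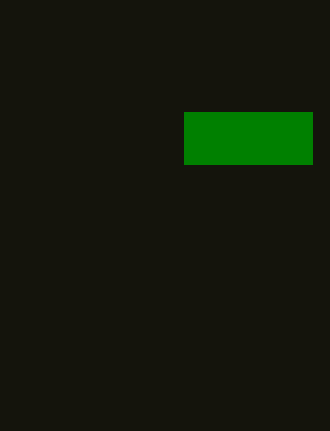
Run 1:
px0 = 184; py0 = 112; px1 = 312; py1 = 164; color = 'green'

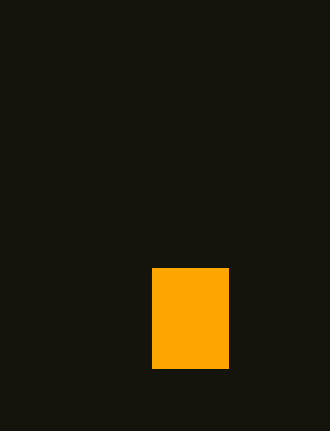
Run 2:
px0 = 152, py0 = 268, px1 = 228, py1 = 368, color = 'orange'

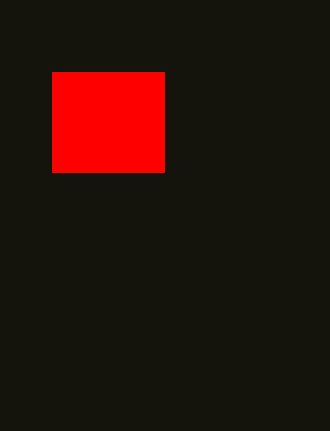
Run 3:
px0 = 52; py0 = 72; px1 = 164; py1 = 172; color = 'red'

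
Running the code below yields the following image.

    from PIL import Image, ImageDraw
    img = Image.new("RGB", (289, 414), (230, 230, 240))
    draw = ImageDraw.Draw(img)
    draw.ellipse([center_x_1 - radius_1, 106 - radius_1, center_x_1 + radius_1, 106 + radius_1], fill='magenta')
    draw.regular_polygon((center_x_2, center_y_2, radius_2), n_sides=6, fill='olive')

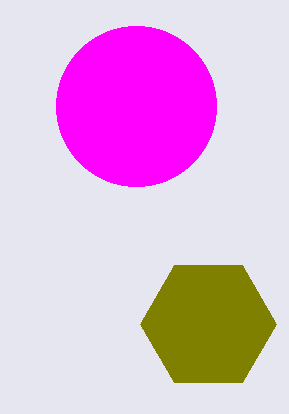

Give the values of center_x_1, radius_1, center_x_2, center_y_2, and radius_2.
center_x_1 = 136, radius_1 = 80, center_x_2 = 208, center_y_2 = 324, radius_2 = 68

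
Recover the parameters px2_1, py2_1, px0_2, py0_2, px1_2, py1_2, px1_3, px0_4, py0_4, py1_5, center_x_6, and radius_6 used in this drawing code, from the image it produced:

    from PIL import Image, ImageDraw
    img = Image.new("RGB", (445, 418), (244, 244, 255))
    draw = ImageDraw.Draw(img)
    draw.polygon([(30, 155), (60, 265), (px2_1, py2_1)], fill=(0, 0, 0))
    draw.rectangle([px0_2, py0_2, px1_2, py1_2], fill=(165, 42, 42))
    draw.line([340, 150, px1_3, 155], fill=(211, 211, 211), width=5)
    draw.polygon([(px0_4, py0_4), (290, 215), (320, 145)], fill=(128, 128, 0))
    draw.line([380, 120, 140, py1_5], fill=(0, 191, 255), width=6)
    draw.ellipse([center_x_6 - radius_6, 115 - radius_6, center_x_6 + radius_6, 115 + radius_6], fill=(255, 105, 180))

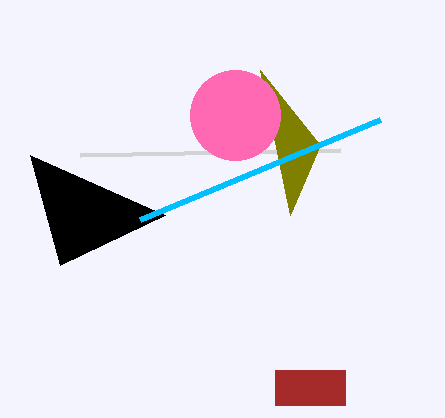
px2_1 = 165, py2_1 = 215, px0_2 = 275, py0_2 = 370, px1_2 = 345, py1_2 = 405, px1_3 = 80, px0_4 = 260, py0_4 = 70, py1_5 = 220, center_x_6 = 235, radius_6 = 45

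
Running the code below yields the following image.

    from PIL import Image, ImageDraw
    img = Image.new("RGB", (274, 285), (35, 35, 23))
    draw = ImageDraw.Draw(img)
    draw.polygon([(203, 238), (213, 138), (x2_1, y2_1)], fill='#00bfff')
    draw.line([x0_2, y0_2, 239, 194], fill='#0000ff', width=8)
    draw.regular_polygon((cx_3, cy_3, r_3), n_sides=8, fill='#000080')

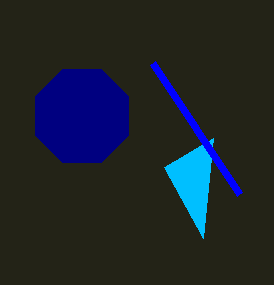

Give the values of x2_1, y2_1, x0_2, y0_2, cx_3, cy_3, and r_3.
x2_1 = 164, y2_1 = 167, x0_2 = 152, y0_2 = 63, cx_3 = 82, cy_3 = 116, r_3 = 50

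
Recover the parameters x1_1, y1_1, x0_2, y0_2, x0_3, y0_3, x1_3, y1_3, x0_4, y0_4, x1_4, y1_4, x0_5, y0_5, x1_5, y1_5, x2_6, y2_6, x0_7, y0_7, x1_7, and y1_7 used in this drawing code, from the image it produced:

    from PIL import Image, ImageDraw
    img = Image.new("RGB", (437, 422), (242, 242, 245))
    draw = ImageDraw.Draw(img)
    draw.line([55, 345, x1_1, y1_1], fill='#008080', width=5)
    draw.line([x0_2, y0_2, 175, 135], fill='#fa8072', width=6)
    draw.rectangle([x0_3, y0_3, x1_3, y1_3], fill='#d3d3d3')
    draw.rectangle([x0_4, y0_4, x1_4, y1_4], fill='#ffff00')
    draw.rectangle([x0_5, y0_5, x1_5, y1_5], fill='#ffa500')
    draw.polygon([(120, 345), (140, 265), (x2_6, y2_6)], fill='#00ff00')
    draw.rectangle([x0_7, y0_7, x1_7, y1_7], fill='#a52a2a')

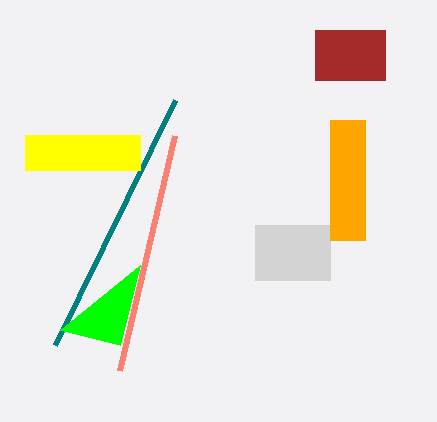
x1_1 = 175; y1_1 = 100; x0_2 = 120; y0_2 = 370; x0_3 = 255; y0_3 = 225; x1_3 = 330; y1_3 = 280; x0_4 = 25; y0_4 = 135; x1_4 = 140; y1_4 = 170; x0_5 = 330; y0_5 = 120; x1_5 = 365; y1_5 = 240; x2_6 = 60; y2_6 = 330; x0_7 = 315; y0_7 = 30; x1_7 = 385; y1_7 = 80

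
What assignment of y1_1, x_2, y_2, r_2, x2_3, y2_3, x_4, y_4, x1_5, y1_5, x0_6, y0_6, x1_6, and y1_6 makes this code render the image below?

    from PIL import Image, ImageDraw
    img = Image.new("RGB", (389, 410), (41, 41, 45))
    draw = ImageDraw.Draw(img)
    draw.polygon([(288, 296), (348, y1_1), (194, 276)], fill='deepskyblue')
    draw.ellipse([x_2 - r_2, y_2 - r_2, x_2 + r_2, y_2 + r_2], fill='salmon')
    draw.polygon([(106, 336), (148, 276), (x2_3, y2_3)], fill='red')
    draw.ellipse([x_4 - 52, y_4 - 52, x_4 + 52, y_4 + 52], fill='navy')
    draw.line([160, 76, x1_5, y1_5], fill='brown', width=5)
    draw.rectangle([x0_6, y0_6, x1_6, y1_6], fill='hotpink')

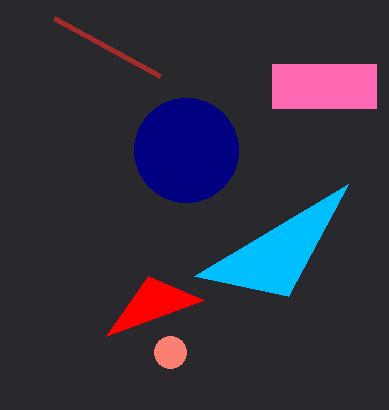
y1_1 = 184; x_2 = 170; y_2 = 352; r_2 = 16; x2_3 = 204; y2_3 = 300; x_4 = 186; y_4 = 150; x1_5 = 54; y1_5 = 18; x0_6 = 272; y0_6 = 64; x1_6 = 376; y1_6 = 108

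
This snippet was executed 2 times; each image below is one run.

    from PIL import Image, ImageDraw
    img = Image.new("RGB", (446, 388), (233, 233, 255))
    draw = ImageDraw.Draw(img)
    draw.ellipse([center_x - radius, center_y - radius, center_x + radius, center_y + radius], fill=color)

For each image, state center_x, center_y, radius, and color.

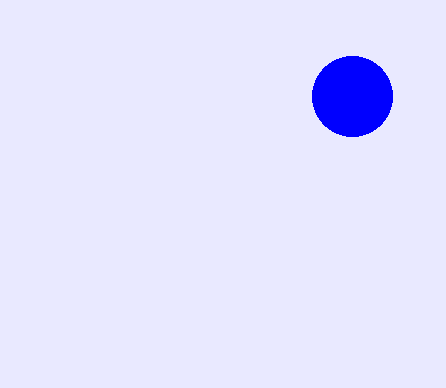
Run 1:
center_x = 352; center_y = 96; radius = 40; color = 'blue'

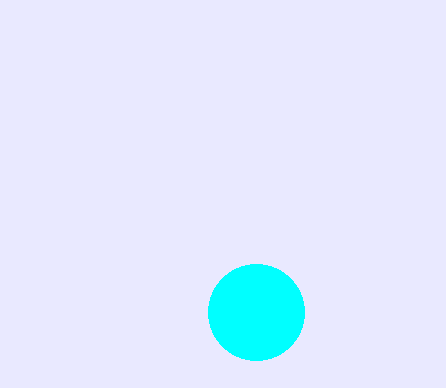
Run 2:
center_x = 256; center_y = 312; radius = 48; color = 'cyan'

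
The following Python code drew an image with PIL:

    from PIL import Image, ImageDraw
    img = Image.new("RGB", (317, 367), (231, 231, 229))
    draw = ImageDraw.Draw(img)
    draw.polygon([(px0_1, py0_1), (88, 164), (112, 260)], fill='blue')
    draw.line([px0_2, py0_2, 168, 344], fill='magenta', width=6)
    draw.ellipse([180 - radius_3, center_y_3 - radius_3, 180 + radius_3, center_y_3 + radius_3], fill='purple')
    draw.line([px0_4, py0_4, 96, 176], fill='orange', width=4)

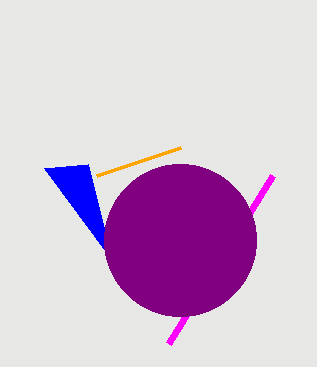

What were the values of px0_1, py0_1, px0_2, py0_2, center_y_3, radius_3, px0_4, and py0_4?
px0_1 = 44, py0_1 = 168, px0_2 = 272, py0_2 = 176, center_y_3 = 240, radius_3 = 76, px0_4 = 180, py0_4 = 148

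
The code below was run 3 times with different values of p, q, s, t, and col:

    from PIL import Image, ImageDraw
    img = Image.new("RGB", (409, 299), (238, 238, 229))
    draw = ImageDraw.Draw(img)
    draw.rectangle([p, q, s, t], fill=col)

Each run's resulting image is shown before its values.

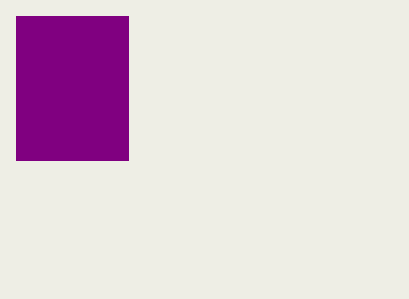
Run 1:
p = 16
q = 16
s = 128
t = 160
col = 'purple'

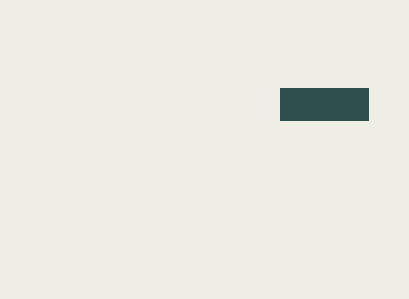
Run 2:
p = 280, q = 88, s = 368, t = 120, col = 'darkslategray'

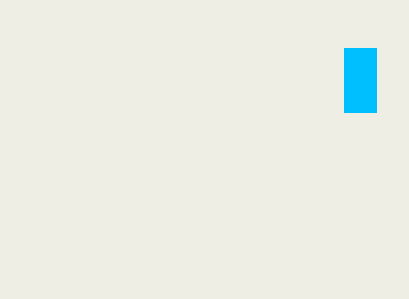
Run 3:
p = 344, q = 48, s = 376, t = 112, col = 'deepskyblue'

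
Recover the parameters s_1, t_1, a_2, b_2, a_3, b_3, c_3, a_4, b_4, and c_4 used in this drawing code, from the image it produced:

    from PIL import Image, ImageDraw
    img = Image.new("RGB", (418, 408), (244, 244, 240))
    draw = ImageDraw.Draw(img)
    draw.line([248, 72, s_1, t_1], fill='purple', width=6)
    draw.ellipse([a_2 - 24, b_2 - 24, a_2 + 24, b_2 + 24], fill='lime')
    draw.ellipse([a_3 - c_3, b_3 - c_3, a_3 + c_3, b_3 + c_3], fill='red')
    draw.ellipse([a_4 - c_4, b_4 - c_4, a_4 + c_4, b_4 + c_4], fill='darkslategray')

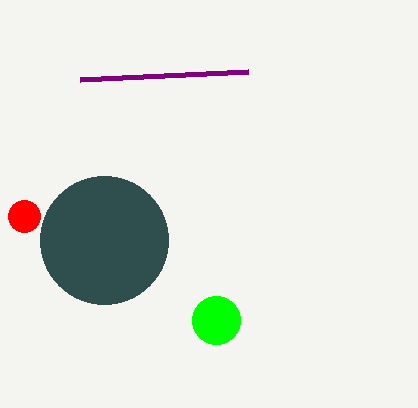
s_1 = 80; t_1 = 80; a_2 = 216; b_2 = 320; a_3 = 24; b_3 = 216; c_3 = 16; a_4 = 104; b_4 = 240; c_4 = 64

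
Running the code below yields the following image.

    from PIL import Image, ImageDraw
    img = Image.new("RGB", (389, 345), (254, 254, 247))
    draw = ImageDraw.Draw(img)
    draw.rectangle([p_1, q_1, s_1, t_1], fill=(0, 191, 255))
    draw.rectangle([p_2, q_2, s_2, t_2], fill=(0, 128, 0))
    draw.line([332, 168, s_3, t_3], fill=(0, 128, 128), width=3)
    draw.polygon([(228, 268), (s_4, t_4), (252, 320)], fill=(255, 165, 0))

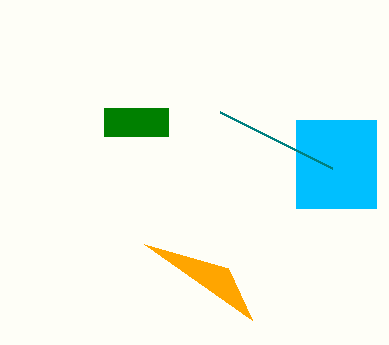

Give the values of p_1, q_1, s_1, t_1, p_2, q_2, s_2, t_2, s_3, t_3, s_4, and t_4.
p_1 = 296
q_1 = 120
s_1 = 376
t_1 = 208
p_2 = 104
q_2 = 108
s_2 = 168
t_2 = 136
s_3 = 220
t_3 = 112
s_4 = 144
t_4 = 244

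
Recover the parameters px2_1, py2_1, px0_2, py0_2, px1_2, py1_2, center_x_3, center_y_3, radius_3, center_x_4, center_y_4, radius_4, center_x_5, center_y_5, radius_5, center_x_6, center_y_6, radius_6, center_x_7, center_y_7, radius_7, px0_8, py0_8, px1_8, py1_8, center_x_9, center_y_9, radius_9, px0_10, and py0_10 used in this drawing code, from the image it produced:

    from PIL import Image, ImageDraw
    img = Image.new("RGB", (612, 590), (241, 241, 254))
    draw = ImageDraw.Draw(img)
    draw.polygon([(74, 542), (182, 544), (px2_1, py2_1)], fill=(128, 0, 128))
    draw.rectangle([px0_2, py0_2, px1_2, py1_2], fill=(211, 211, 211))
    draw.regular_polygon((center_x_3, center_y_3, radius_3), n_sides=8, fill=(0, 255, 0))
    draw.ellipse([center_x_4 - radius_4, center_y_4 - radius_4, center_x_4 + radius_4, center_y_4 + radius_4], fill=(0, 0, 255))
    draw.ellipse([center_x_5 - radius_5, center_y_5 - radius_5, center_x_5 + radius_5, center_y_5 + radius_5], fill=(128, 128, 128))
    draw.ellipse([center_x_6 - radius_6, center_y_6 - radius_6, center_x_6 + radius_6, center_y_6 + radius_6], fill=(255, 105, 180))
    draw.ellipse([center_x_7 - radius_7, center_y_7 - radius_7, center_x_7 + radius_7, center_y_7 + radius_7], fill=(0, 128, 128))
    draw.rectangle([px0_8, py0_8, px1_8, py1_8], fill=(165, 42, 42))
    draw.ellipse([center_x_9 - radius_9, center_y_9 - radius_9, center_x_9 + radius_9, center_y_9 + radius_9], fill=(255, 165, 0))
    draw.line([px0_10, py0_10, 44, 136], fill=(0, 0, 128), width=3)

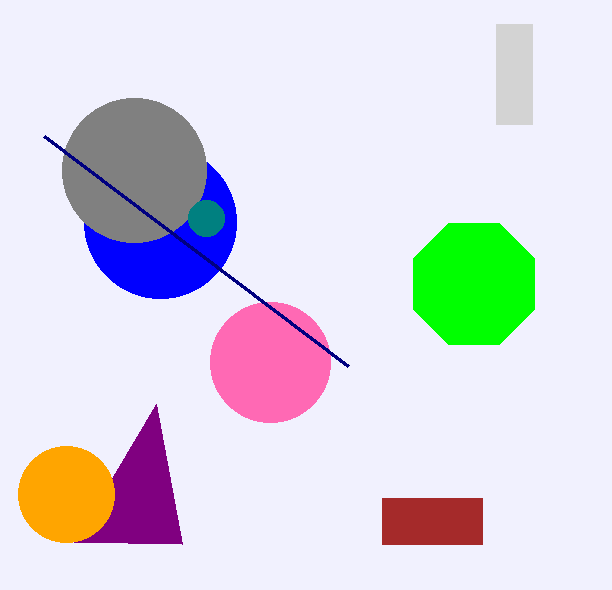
px2_1 = 156, py2_1 = 404, px0_2 = 496, py0_2 = 24, px1_2 = 532, py1_2 = 124, center_x_3 = 474, center_y_3 = 284, radius_3 = 66, center_x_4 = 160, center_y_4 = 222, radius_4 = 76, center_x_5 = 134, center_y_5 = 170, radius_5 = 72, center_x_6 = 270, center_y_6 = 362, radius_6 = 60, center_x_7 = 206, center_y_7 = 218, radius_7 = 18, px0_8 = 382, py0_8 = 498, px1_8 = 482, py1_8 = 544, center_x_9 = 66, center_y_9 = 494, radius_9 = 48, px0_10 = 348, py0_10 = 366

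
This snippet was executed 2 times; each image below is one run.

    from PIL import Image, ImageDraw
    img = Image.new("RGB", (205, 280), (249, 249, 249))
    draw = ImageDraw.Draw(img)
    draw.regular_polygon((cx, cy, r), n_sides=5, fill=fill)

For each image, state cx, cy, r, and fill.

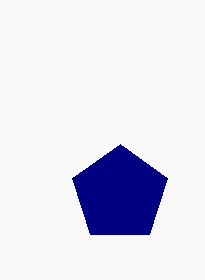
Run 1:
cx = 120, cy = 194, r = 50, fill = 'navy'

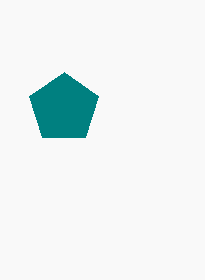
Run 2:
cx = 64, cy = 108, r = 36, fill = 'teal'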